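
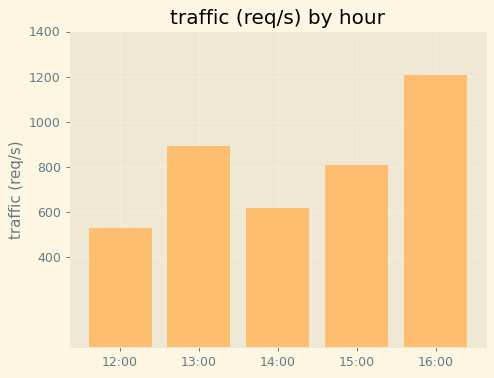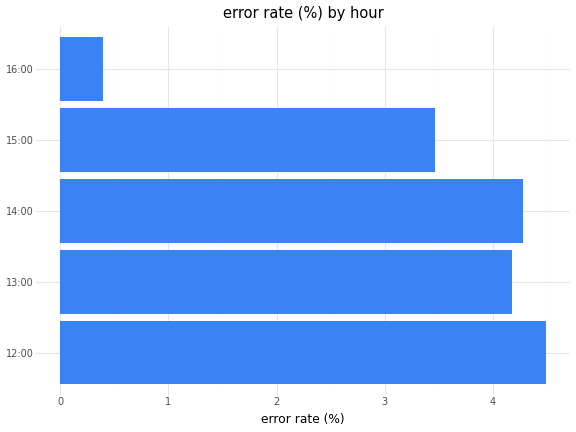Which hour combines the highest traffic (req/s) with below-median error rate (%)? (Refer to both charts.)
16:00

Chart 2 median error rate (%) ≈ 4; below-median hours: 15:00, 16:00. Among those, 16:00 has the highest traffic (req/s) (≈ 1200).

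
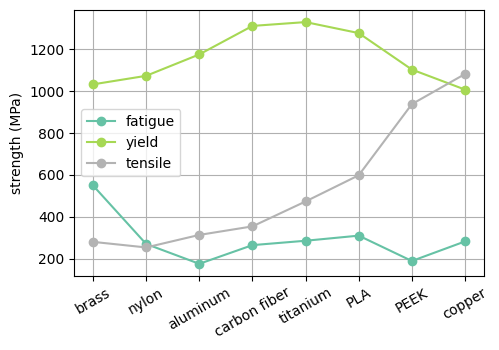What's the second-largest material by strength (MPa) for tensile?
Top 3 for tensile: copper ≈ 1100, PEEK ≈ 900, PLA ≈ 600.

PEEK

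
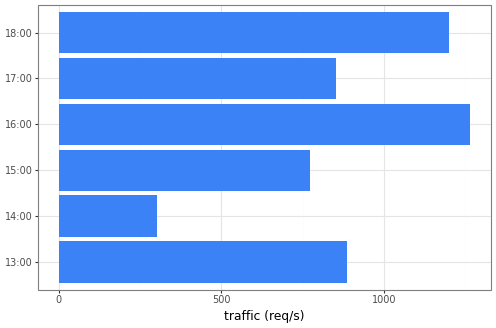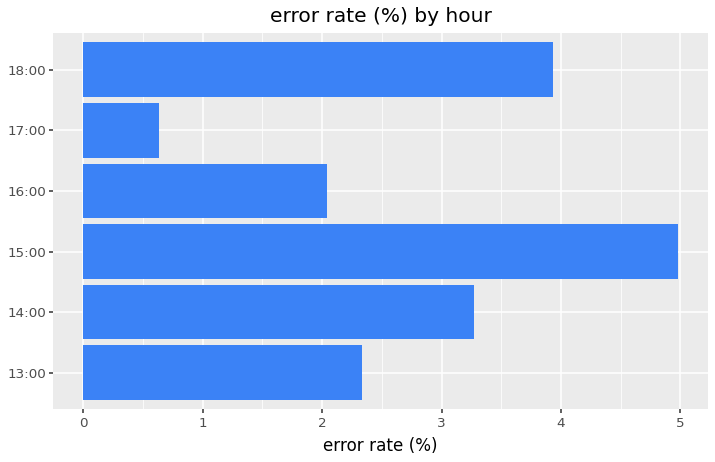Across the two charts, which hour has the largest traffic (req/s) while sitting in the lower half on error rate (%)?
Chart 2 median error rate (%) ≈ 3; below-median hours: 13:00, 16:00, 17:00. Among those, 16:00 has the highest traffic (req/s) (≈ 1200).

16:00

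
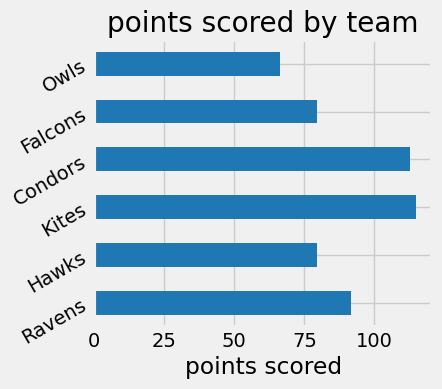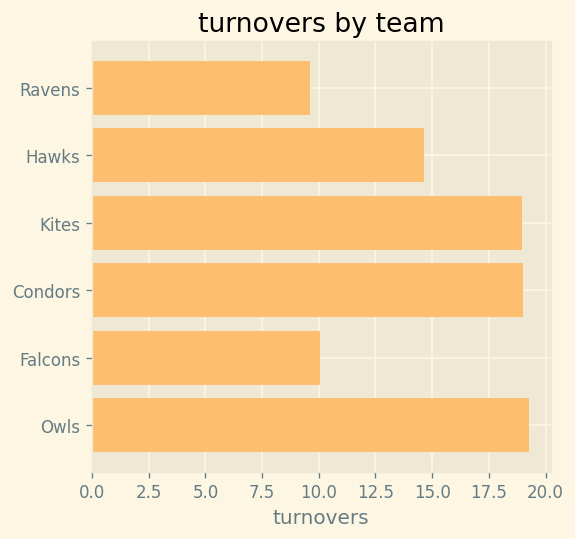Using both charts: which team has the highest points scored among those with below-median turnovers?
Ravens

Chart 2 median turnovers ≈ 16; below-median teams: Ravens, Hawks, Falcons. Among those, Ravens has the highest points scored (≈ 100).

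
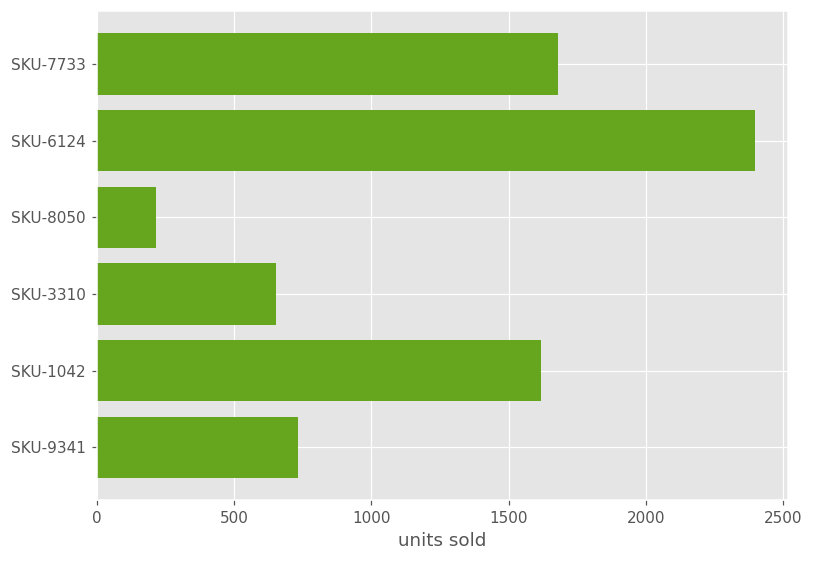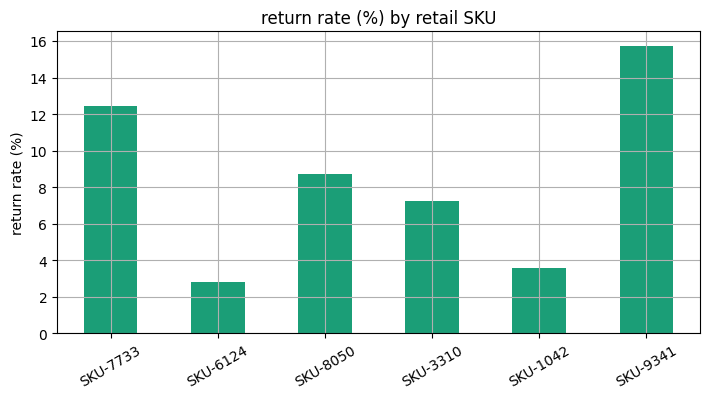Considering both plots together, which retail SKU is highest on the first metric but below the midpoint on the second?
Chart 2 median return rate (%) ≈ 8; below-median retail SKUs: SKU-6124, SKU-3310, SKU-1042. Among those, SKU-6124 has the highest units sold (≈ 2500).

SKU-6124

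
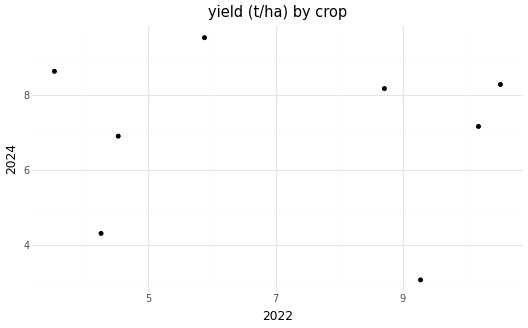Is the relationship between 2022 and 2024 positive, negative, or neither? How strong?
no clear correlation

Points are roughly uncorrelated; weak (|r| ≈ 0.1).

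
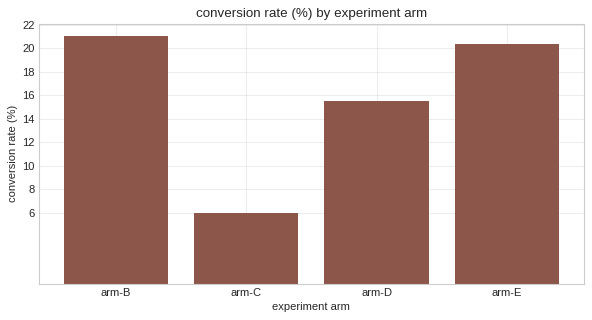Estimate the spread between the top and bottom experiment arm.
≈ 16

Max arm-B ≈ 22, min arm-C ≈ 6; range ≈ 16.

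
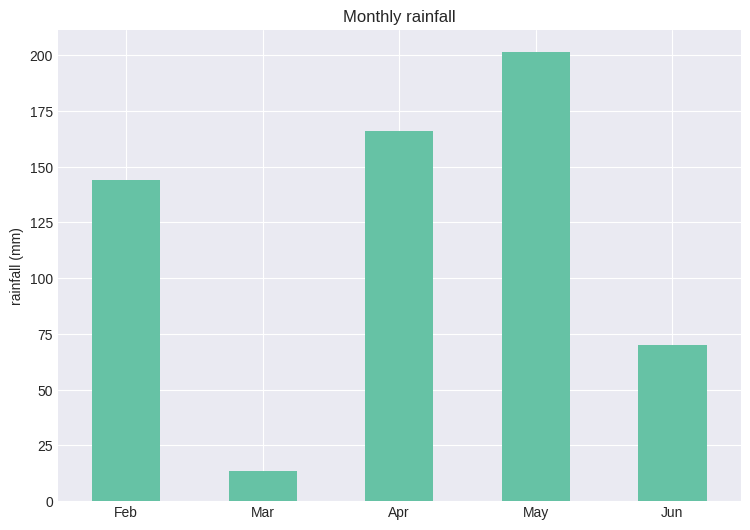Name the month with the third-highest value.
Top 4: May ≈ 200, Apr ≈ 160, Feb ≈ 140, Jun ≈ 60.

Feb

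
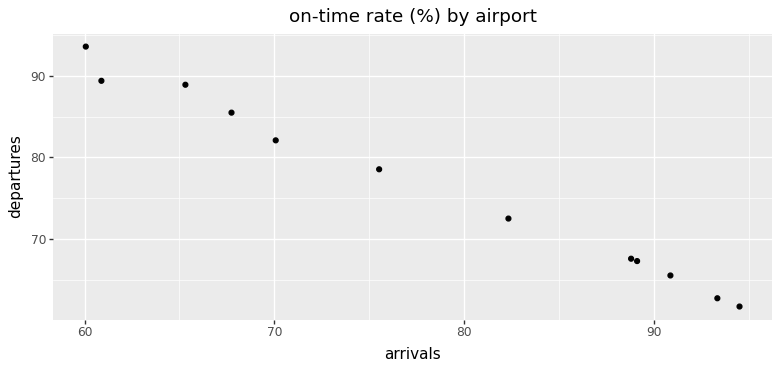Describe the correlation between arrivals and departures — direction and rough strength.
Points are negatively correlated; strong (|r| ≈ 1.0).

negative, strong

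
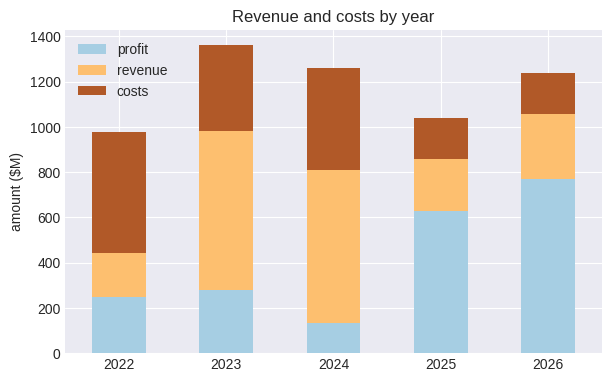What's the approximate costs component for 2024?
≈ 400

costs top ≈ 1200, bottom ≈ 800; segment ≈ 400.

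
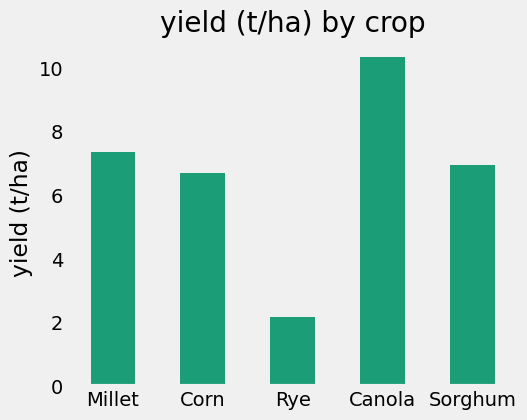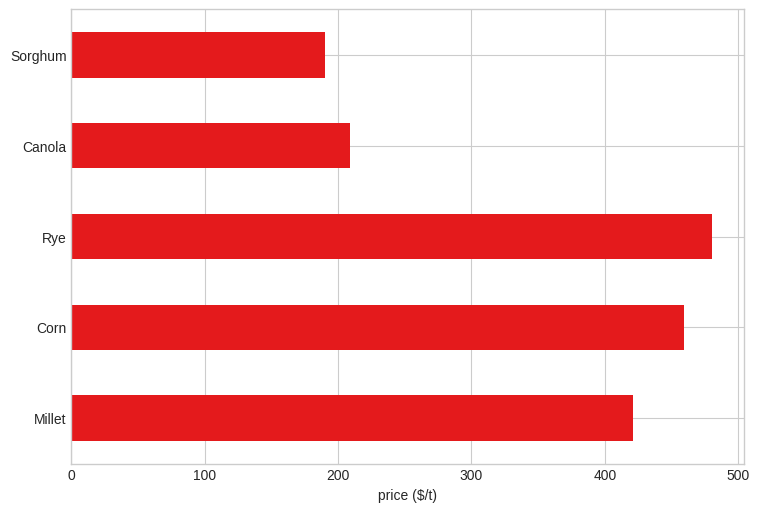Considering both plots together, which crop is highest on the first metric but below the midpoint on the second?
Canola

Chart 2 median price ($/t) ≈ 400; below-median crops: Canola, Sorghum. Among those, Canola has the highest yield (t/ha) (≈ 10).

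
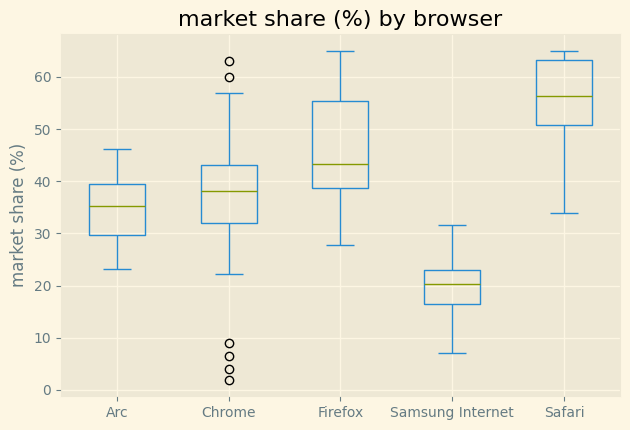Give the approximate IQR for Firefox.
Q3 ≈ 55, Q1 ≈ 40; IQR ≈ 15.

≈ 15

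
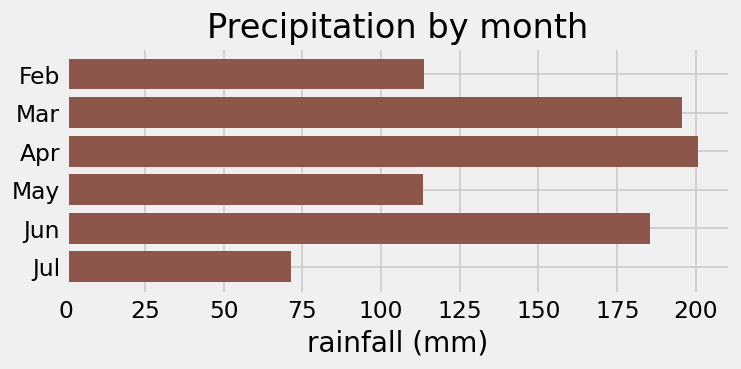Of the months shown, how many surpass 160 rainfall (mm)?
Above 160: Mar, Apr, Jun.

3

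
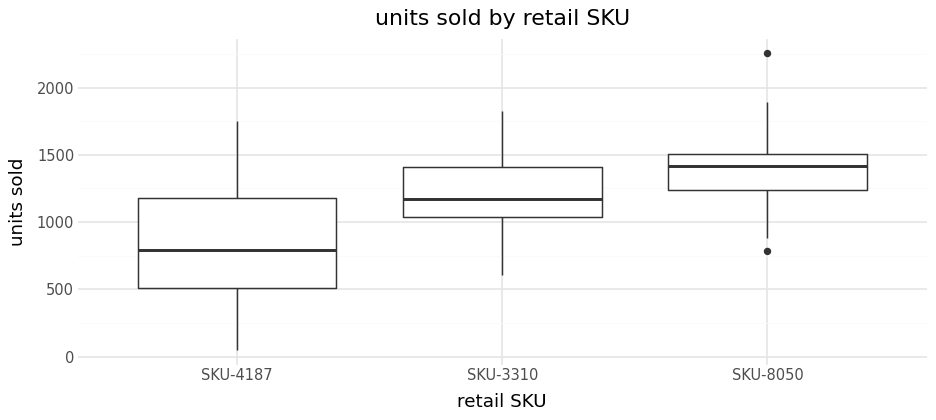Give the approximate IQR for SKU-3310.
Q3 ≈ 1400, Q1 ≈ 1050; IQR ≈ 350.

≈ 350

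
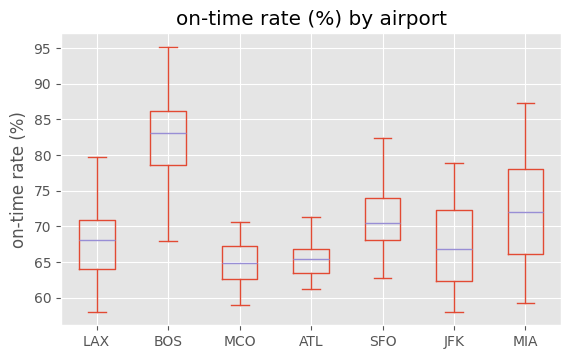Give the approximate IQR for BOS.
Q3 ≈ 86, Q1 ≈ 78; IQR ≈ 8.

≈ 8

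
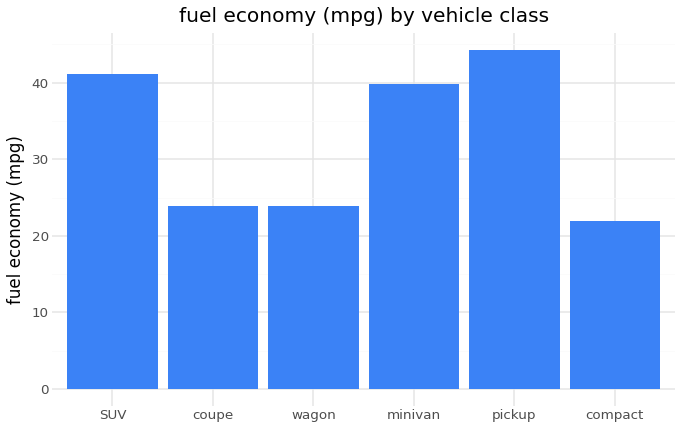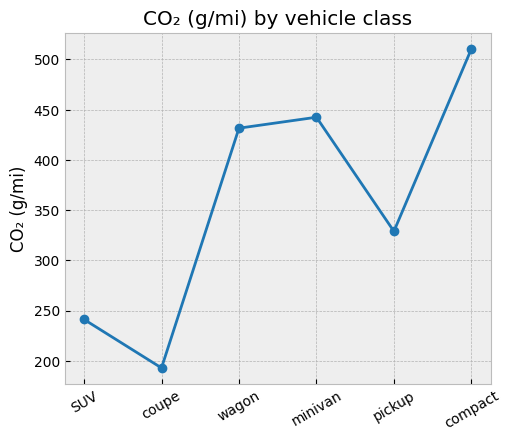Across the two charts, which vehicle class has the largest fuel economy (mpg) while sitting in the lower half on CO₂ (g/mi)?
pickup

Chart 2 median CO₂ (g/mi) ≈ 400; below-median vehicle classes: SUV, coupe, pickup. Among those, pickup has the highest fuel economy (mpg) (≈ 45).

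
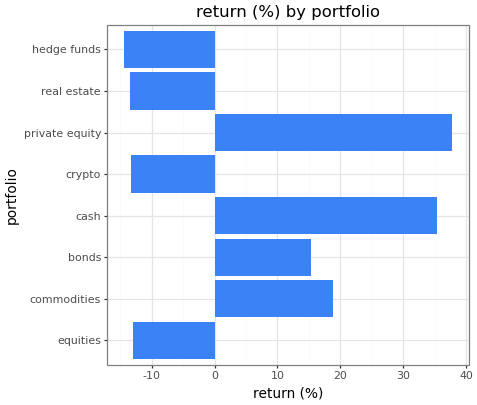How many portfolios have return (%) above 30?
2

Above 30: cash, private equity.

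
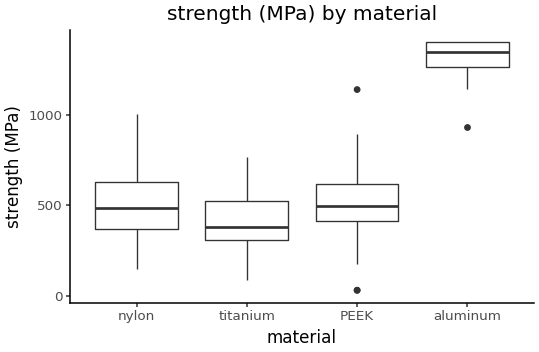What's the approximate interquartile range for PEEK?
≈ 200

Q3 ≈ 600, Q1 ≈ 400; IQR ≈ 200.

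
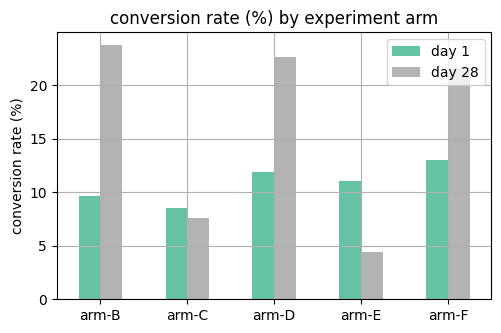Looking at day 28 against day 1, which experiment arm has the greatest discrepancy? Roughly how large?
arm-B, ≈ 14 %

arm-B: day 28 ≈ 24, day 1 ≈ 10 → gap ≈ 14. Next-largest (arm-D) is only ≈ 10.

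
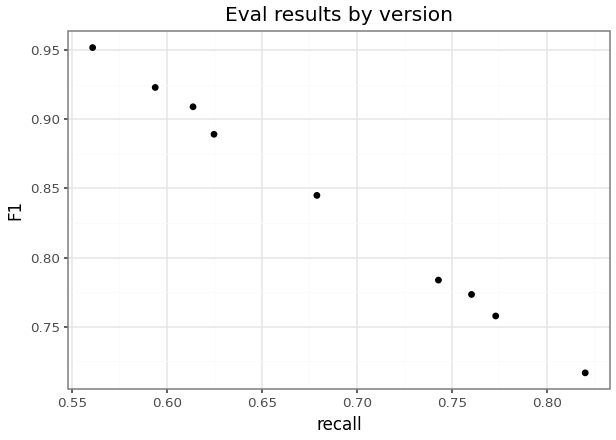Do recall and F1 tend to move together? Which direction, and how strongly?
negative, strong

Points are negatively correlated; strong (|r| ≈ 1.0).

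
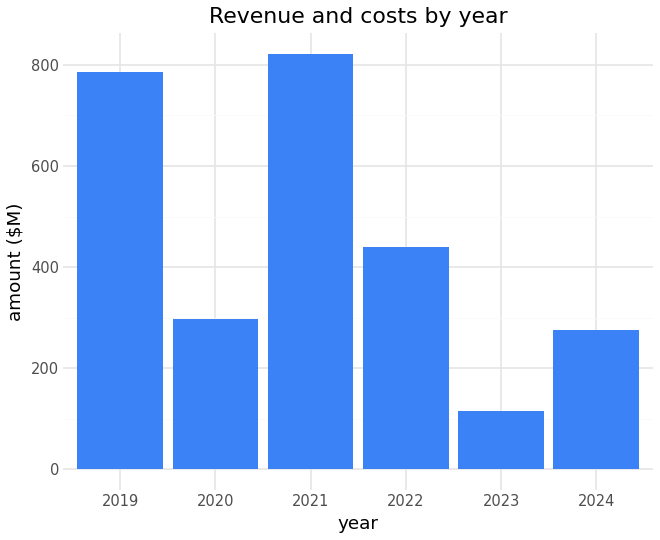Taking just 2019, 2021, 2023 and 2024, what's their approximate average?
≈ 500

(800 + 800 + 100 + 300) / 4 ≈ 500.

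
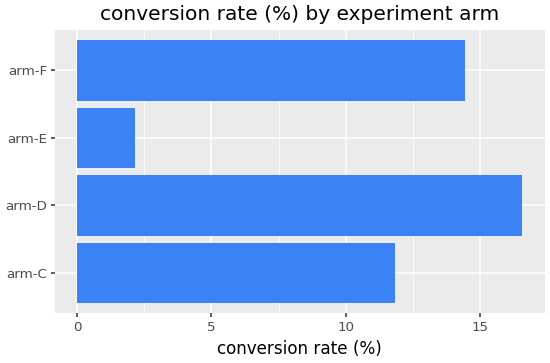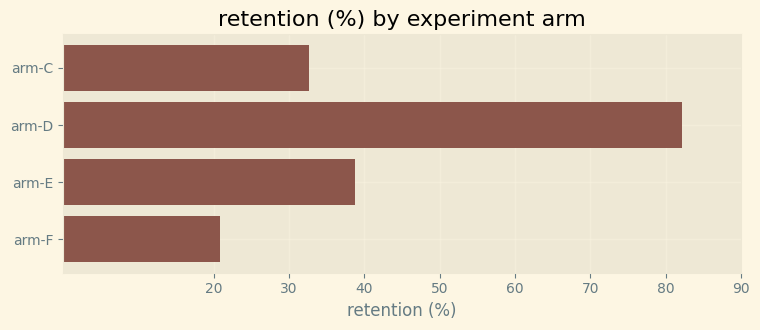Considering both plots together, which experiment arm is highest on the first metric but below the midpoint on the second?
Chart 2 median retention (%) ≈ 40; below-median experiment arms: arm-C, arm-F. Among those, arm-F has the highest conversion rate (%) (≈ 14).

arm-F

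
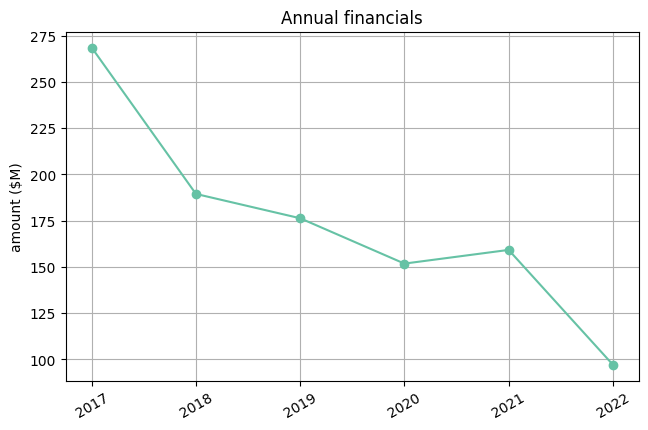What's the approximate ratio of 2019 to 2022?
2019 ≈ 180, 2022 ≈ 100; 180/100 ≈ 1.8.

≈ 1.8×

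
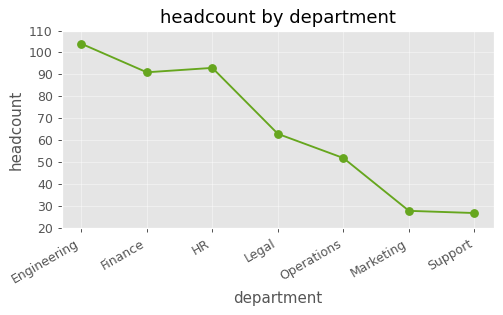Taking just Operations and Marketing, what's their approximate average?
(50 + 30) / 2 ≈ 40.

≈ 40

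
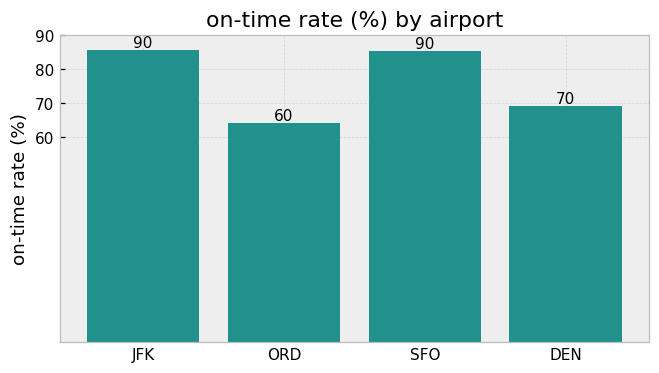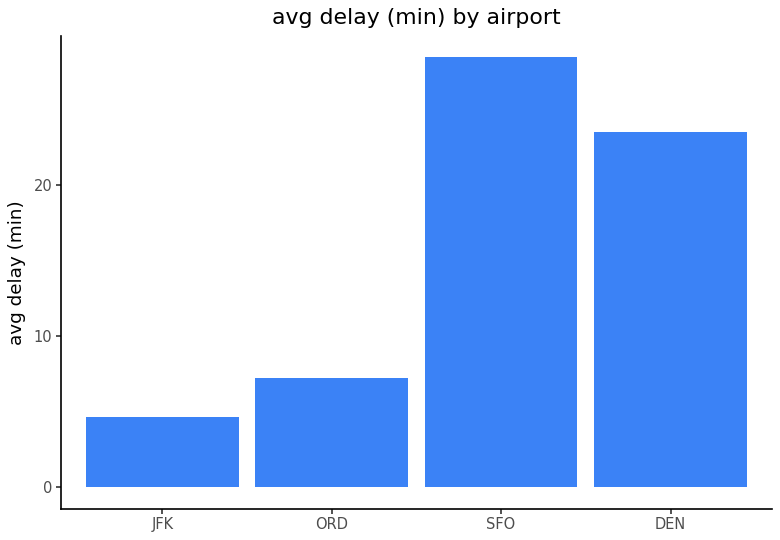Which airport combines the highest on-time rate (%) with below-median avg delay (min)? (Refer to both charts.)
JFK

Chart 2 median avg delay (min) ≈ 15; below-median airports: JFK, ORD. Among those, JFK has the highest on-time rate (%) (≈ 90).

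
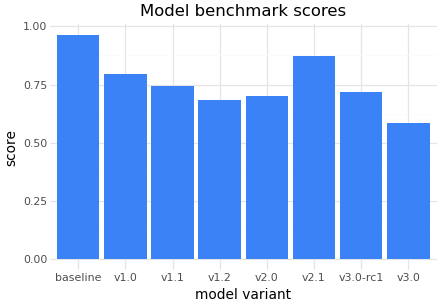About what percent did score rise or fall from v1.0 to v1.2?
≈ -12.5%

v1.0 ≈ 0.8, v1.2 ≈ 0.7; (0.7 − 0.8) / 0.8 ≈ -12.5%.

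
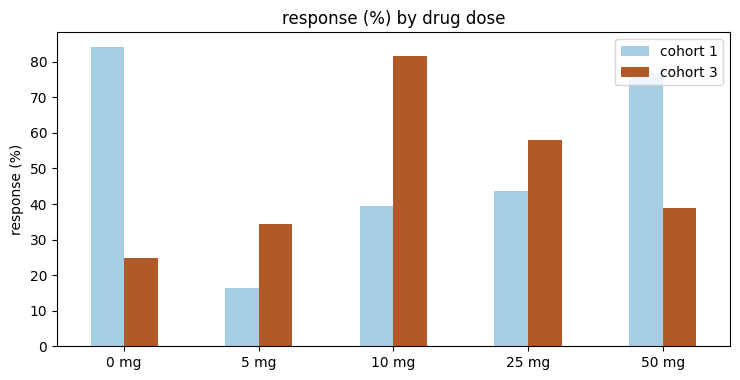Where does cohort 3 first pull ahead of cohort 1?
0 mg: cohort 3 ≈ 20 vs cohort 1 ≈ 80 (not yet); 5 mg: cohort 3 ≈ 30 vs cohort 1 ≈ 20 (first crossover).

5 mg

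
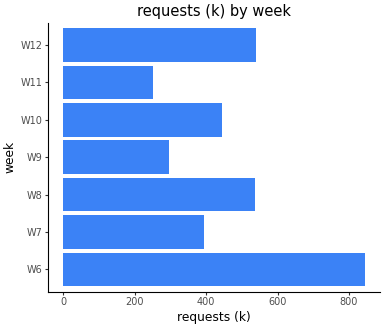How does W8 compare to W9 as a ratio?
W8 ≈ 500, W9 ≈ 300; 500/300 ≈ 1.67.

≈ 1.67×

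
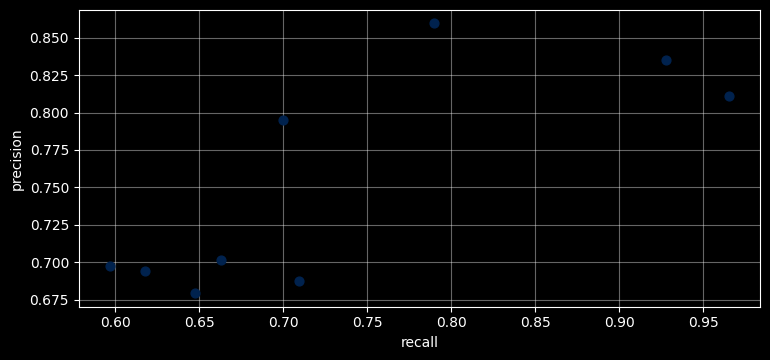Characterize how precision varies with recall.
Points are positively correlated; strong (|r| ≈ 0.8).

positive, strong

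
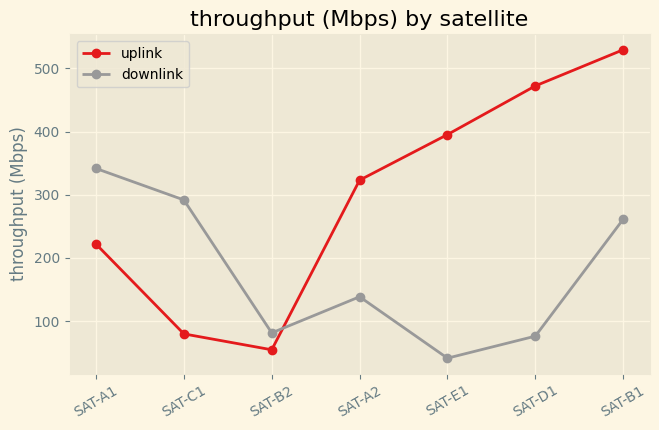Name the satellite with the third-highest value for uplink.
SAT-E1

Top 4 for uplink: SAT-B1 ≈ 550, SAT-D1 ≈ 450, SAT-E1 ≈ 400, SAT-A2 ≈ 300.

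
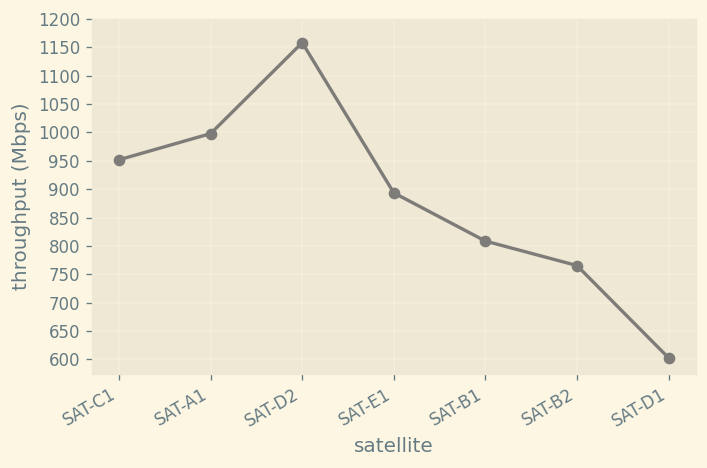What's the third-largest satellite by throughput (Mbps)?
Top 4: SAT-D2 ≈ 1150, SAT-A1 ≈ 1000, SAT-C1 ≈ 950, SAT-E1 ≈ 900.

SAT-C1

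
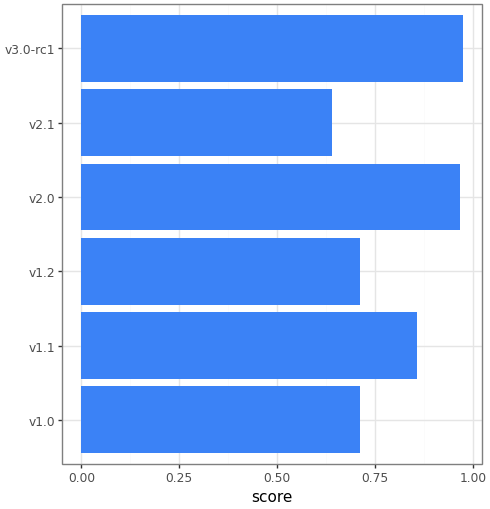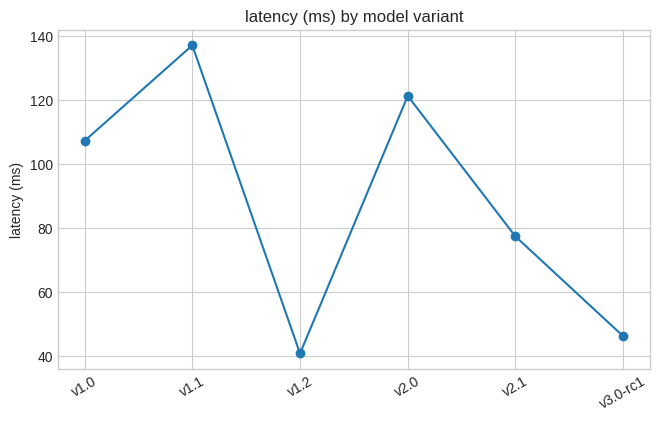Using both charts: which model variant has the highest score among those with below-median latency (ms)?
v3.0-rc1

Chart 2 median latency (ms) ≈ 100; below-median model variants: v1.2, v2.1, v3.0-rc1. Among those, v3.0-rc1 has the highest score (≈ 1).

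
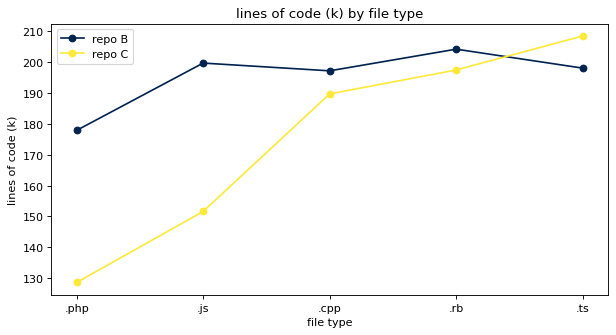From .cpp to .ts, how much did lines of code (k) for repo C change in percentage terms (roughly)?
.cpp ≈ 190, .ts ≈ 210; (210 − 190) / 190 ≈ +10.5%.

≈ +10.5%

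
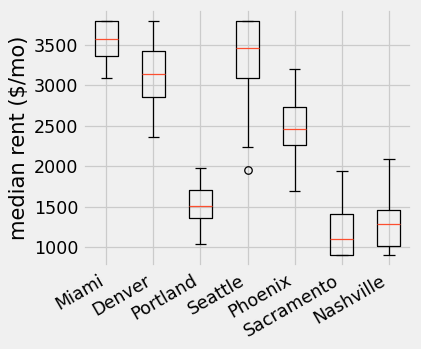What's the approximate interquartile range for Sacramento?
≈ 500

Q3 ≈ 1500, Q1 ≈ 1000; IQR ≈ 500.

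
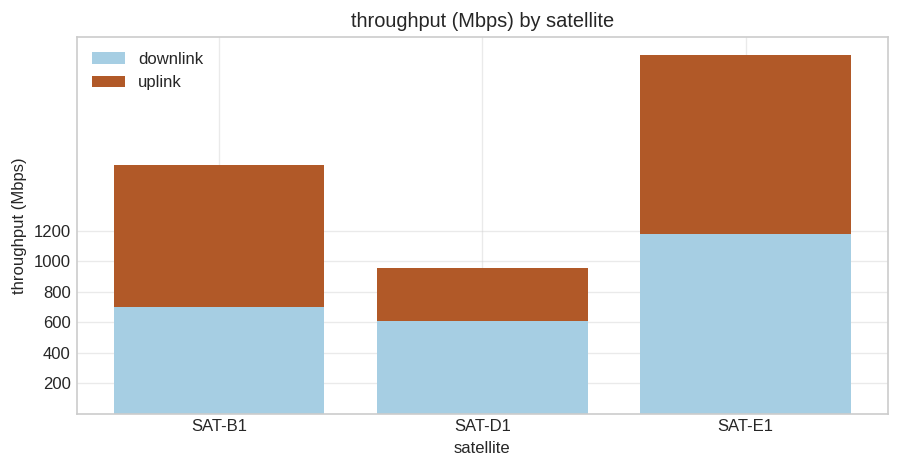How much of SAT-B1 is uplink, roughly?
uplink top ≈ 1600, bottom ≈ 800; segment ≈ 800.

≈ 800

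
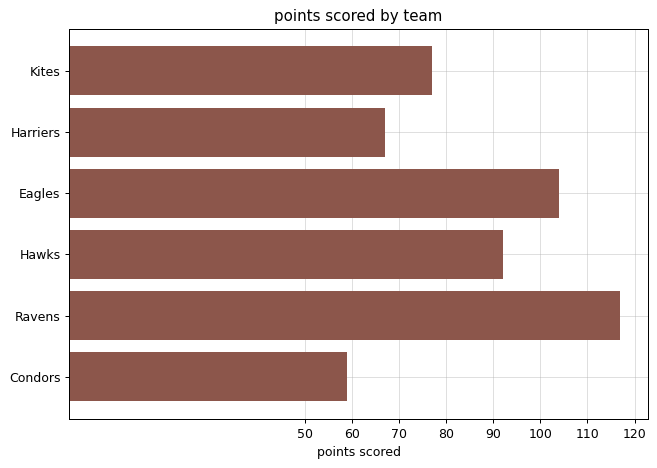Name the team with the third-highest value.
Hawks

Top 4: Ravens ≈ 120, Eagles ≈ 100, Hawks ≈ 90, Kites ≈ 80.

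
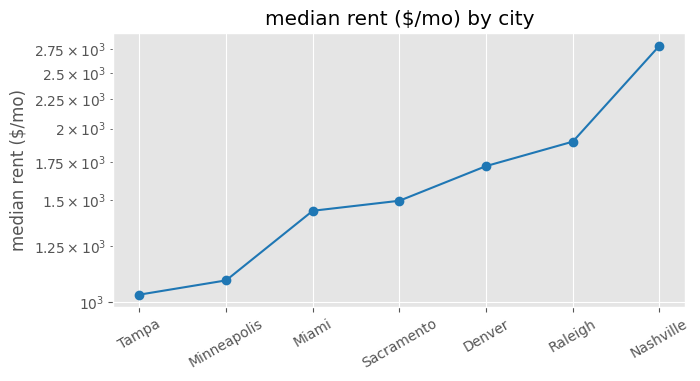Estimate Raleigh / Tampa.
≈ 1.8×

Raleigh ≈ 1800, Tampa ≈ 1000; 1800/1000 ≈ 1.8.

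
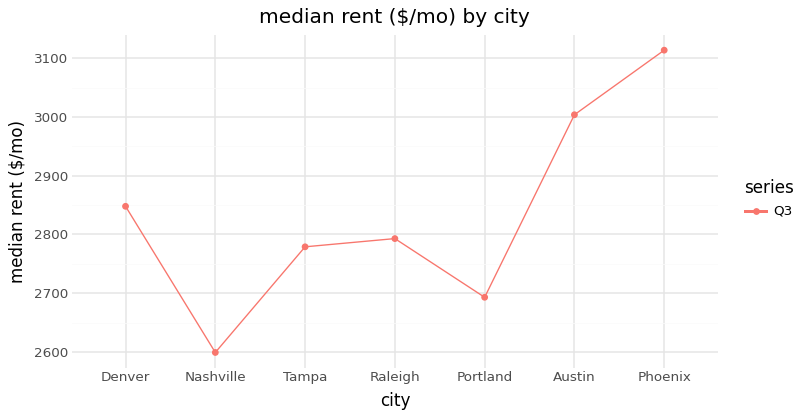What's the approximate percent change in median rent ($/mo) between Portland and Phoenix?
≈ +14.8%

Portland ≈ 2700, Phoenix ≈ 3100; (3100 − 2700) / 2700 ≈ +14.8%.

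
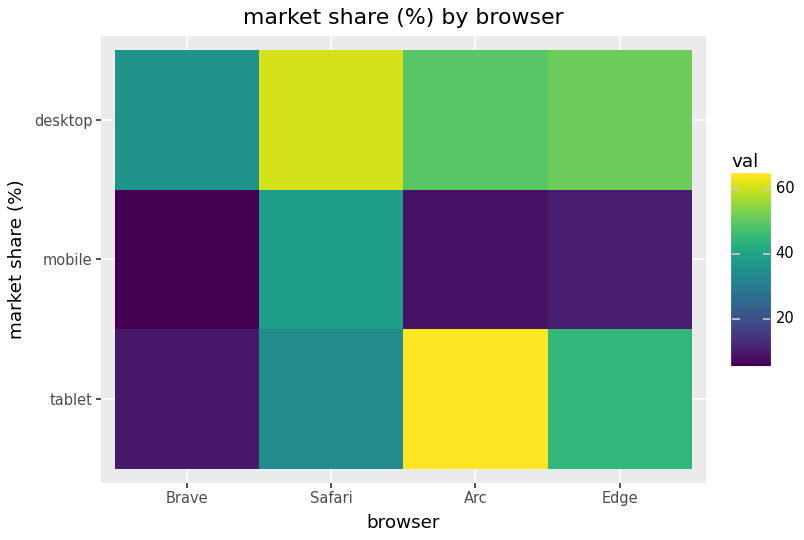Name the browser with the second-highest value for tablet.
Top 3 for tablet: Arc ≈ 65, Edge ≈ 45, Safari ≈ 35.

Edge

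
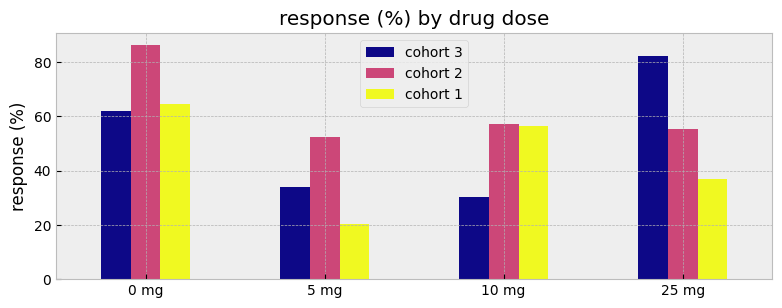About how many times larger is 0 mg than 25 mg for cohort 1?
0 mg ≈ 60, 25 mg ≈ 40; 60/40 ≈ 1.5.

≈ 1.5×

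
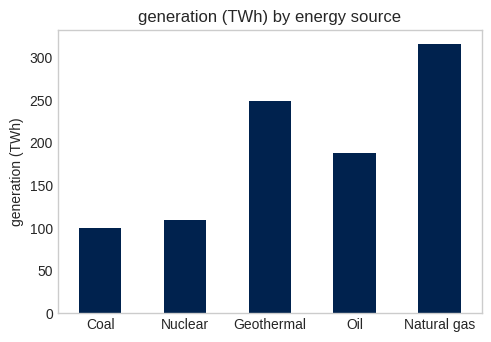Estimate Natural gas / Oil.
≈ 1.5×

Natural gas ≈ 300, Oil ≈ 200; 300/200 ≈ 1.5.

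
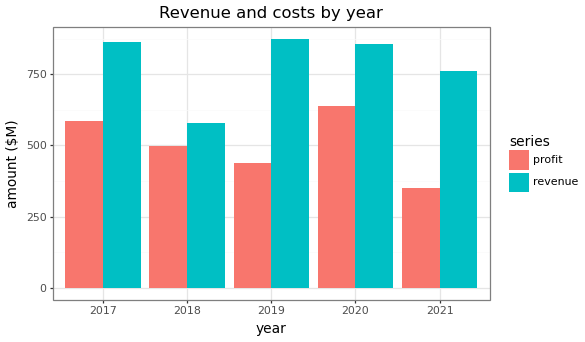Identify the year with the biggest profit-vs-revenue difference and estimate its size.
2019, ≈ 500 $M

2019: profit ≈ 400, revenue ≈ 900 → gap ≈ 500. Next-largest (2021) is only ≈ 400.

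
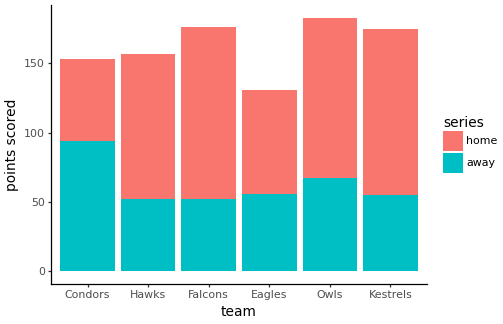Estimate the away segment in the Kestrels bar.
≈ 60

away top ≈ 60, bottom ≈ 0; segment ≈ 60.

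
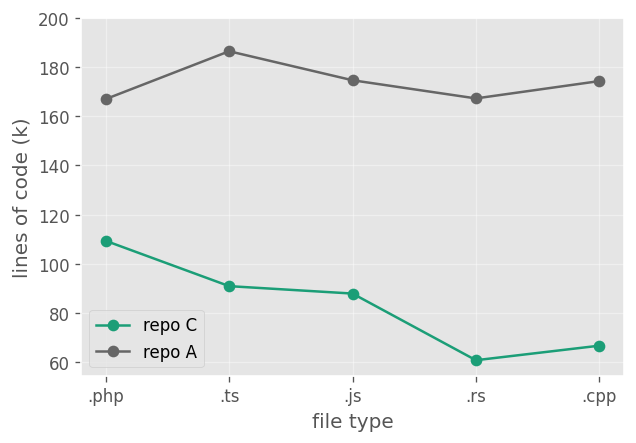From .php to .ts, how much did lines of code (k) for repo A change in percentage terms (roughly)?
≈ +12.5%

.php ≈ 160, .ts ≈ 180; (180 − 160) / 160 ≈ +12.5%.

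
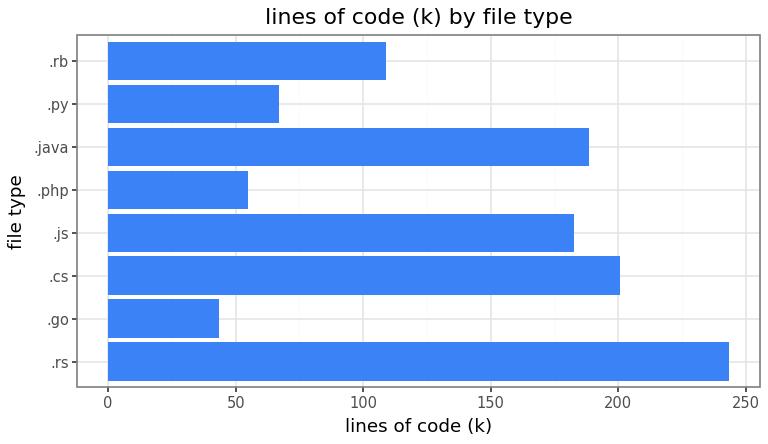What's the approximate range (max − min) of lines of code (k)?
Max .rs ≈ 250, min .go ≈ 50; range ≈ 200.

≈ 200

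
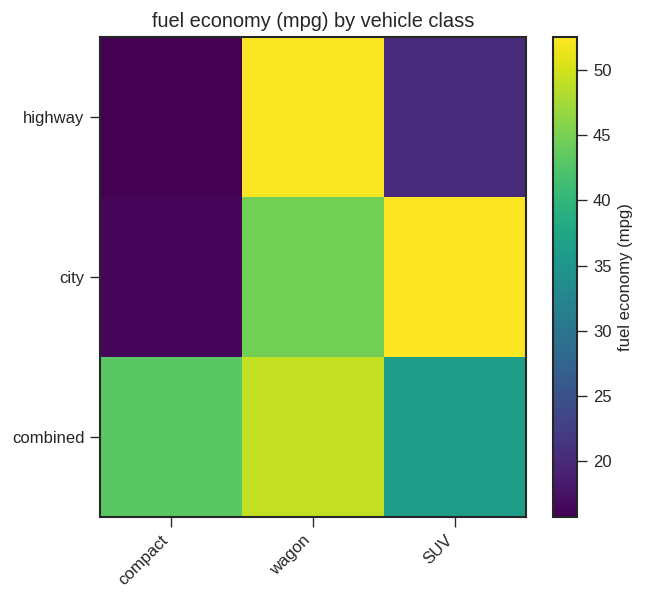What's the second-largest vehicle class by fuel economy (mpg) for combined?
Top 3 for combined: wagon ≈ 50, compact ≈ 45, SUV ≈ 35.

compact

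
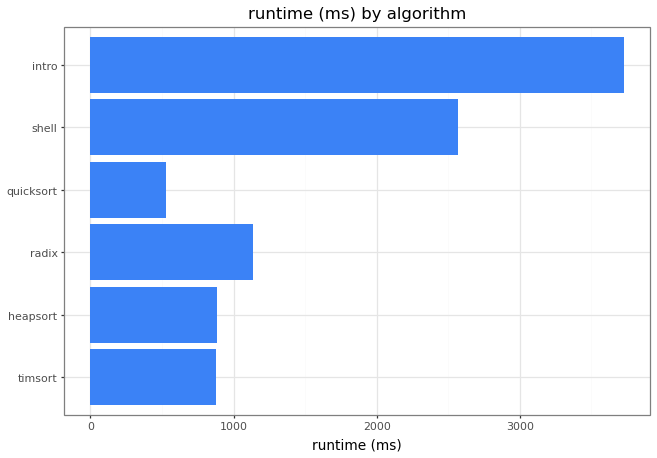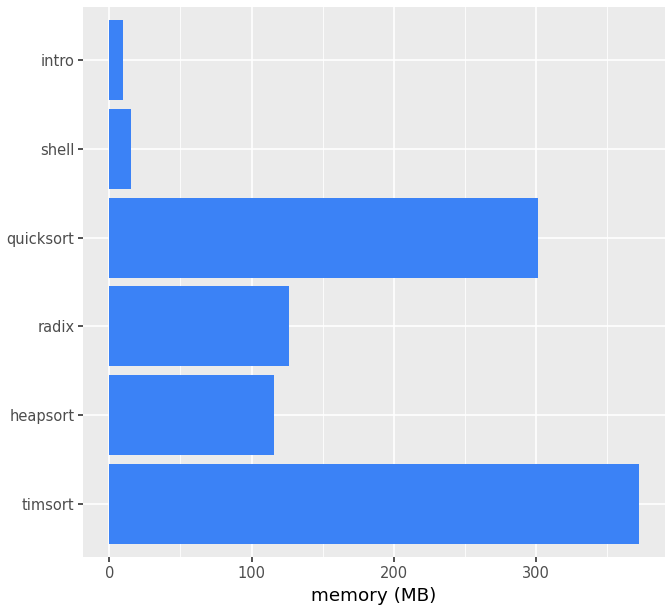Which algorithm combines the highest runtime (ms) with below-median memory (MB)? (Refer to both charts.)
intro

Chart 2 median memory (MB) ≈ 100; below-median algorithms: heapsort, shell, intro. Among those, intro has the highest runtime (ms) (≈ 3500).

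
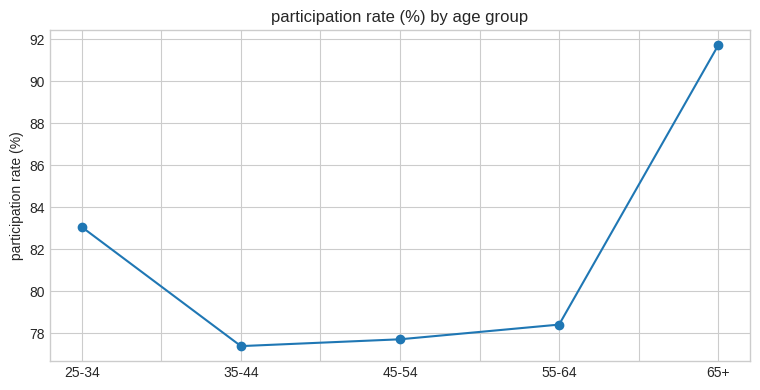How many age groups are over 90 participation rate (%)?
Above 90: 65+.

1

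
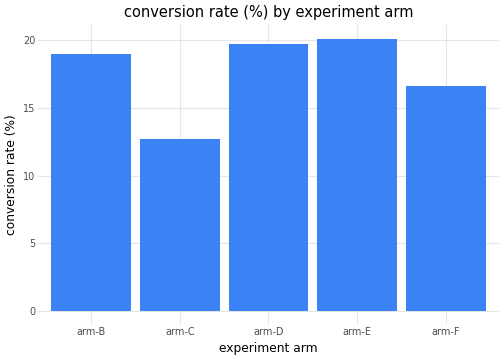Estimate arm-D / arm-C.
arm-D ≈ 20, arm-C ≈ 12; 20/12 ≈ 1.67.

≈ 1.67×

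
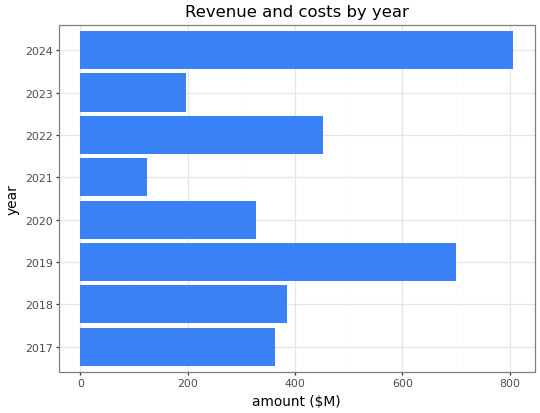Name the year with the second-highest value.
2019

Top 3: 2024 ≈ 800, 2019 ≈ 700, 2022 ≈ 500.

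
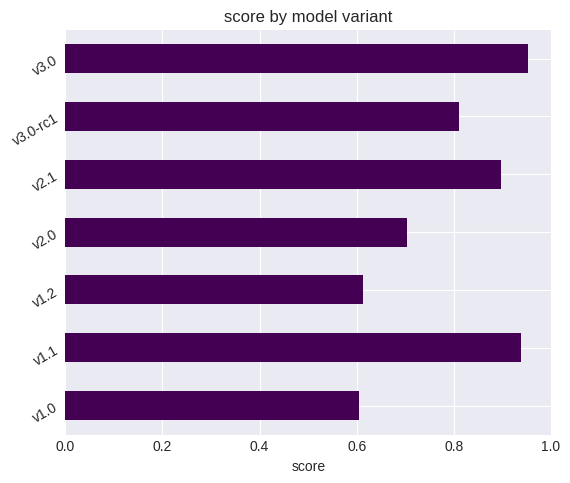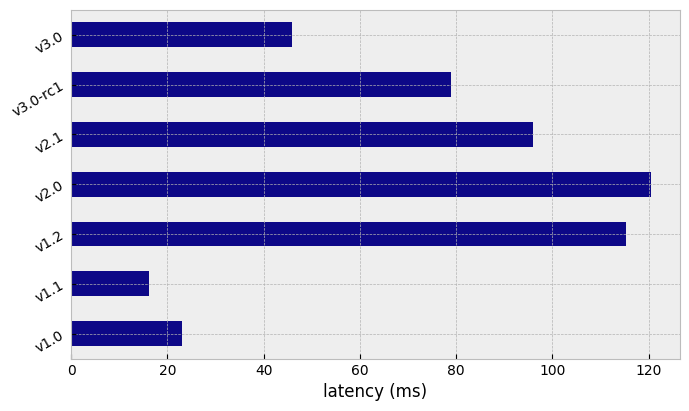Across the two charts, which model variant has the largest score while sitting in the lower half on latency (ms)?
v3.0

Chart 2 median latency (ms) ≈ 80; below-median model variants: v1.0, v1.1, v3.0. Among those, v3.0 has the highest score (≈ 1).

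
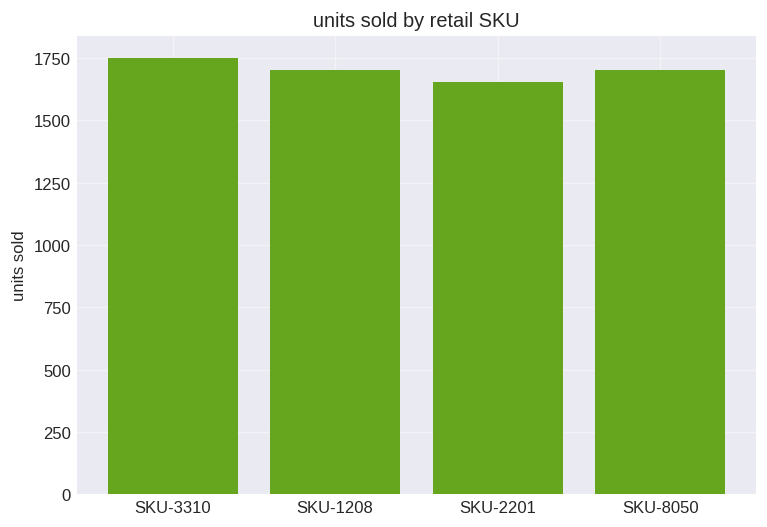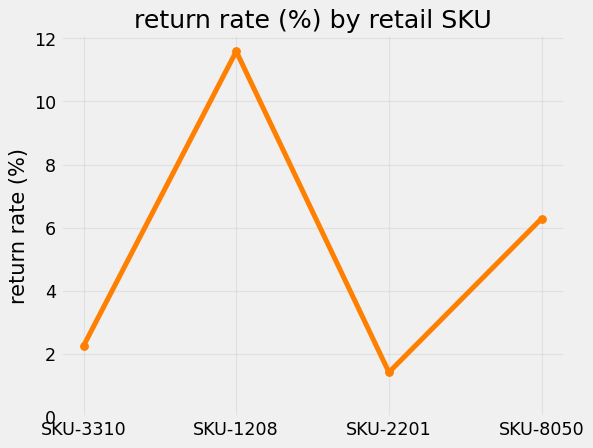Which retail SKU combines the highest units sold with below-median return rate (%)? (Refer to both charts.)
SKU-3310

Chart 2 median return rate (%) ≈ 4; below-median retail SKUs: SKU-3310, SKU-2201. Among those, SKU-3310 has the highest units sold (≈ 1800).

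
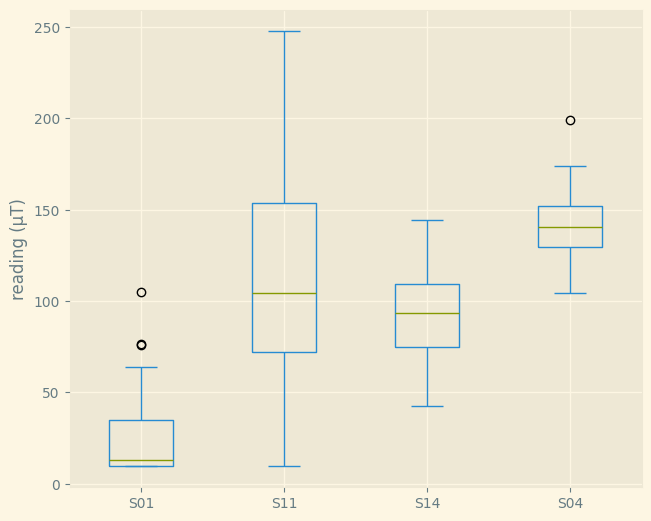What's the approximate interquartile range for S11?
Q3 ≈ 160, Q1 ≈ 80; IQR ≈ 80.

≈ 80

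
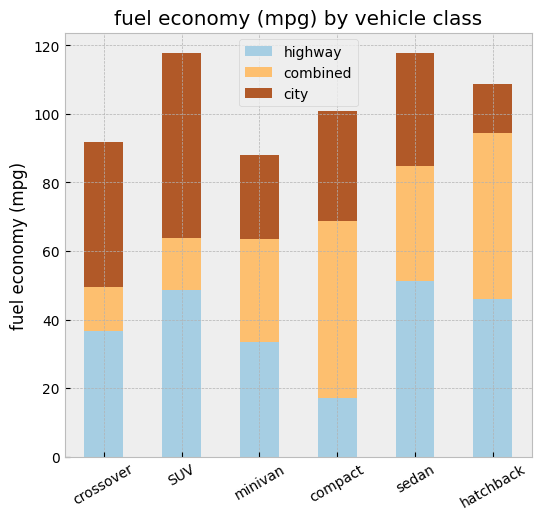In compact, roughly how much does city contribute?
city top ≈ 100, bottom ≈ 70; segment ≈ 30.

≈ 30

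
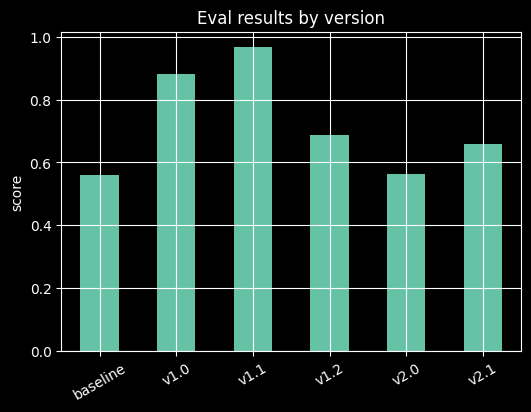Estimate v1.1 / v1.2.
v1.1 ≈ 1.0, v1.2 ≈ 0.7; 1.0/0.7 ≈ 1.43.

≈ 1.43×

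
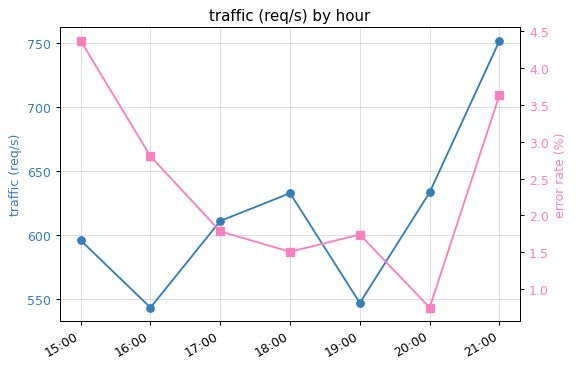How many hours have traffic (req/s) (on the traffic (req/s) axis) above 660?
Above 660: 21:00.

1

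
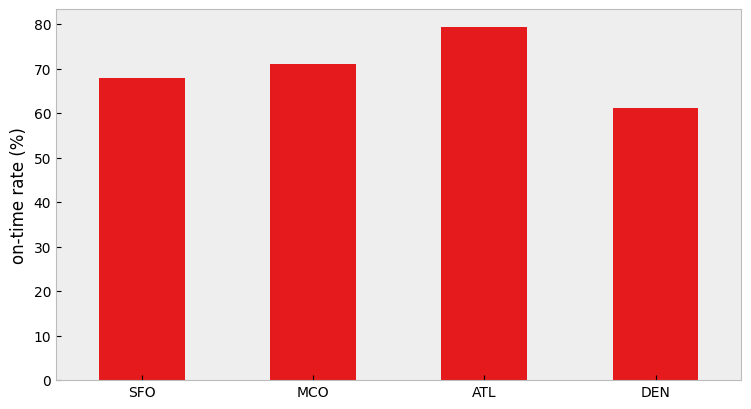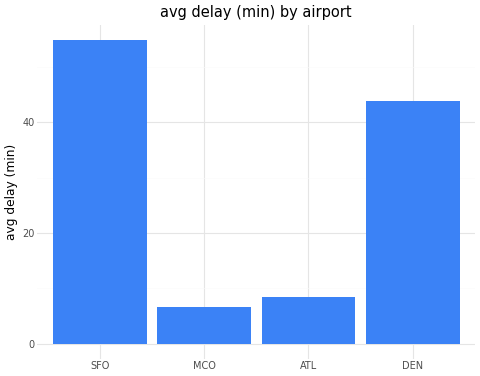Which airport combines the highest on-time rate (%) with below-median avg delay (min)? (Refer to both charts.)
ATL

Chart 2 median avg delay (min) ≈ 30; below-median airports: MCO, ATL. Among those, ATL has the highest on-time rate (%) (≈ 80).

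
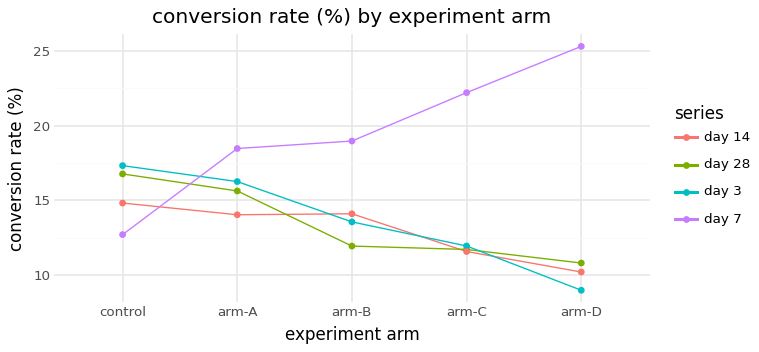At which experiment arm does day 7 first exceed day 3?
control: day 7 ≈ 12 vs day 3 ≈ 18 (not yet); arm-A: day 7 ≈ 18 vs day 3 ≈ 16 (first crossover).

arm-A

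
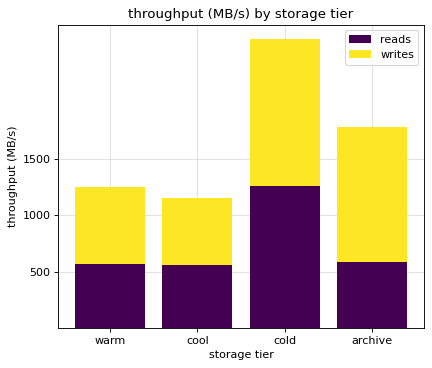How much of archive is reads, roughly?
≈ 500

reads top ≈ 500, bottom ≈ 0; segment ≈ 500.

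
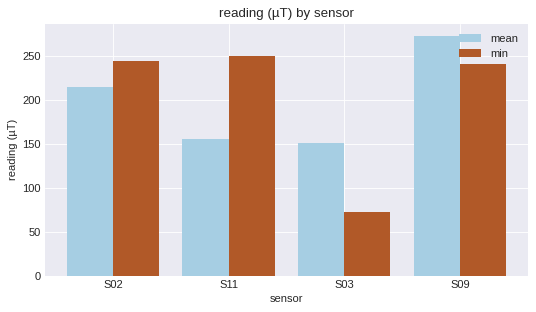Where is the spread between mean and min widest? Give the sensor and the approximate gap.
S11, ≈ 100 µT

S11: mean ≈ 150, min ≈ 250 → gap ≈ 100. Next-largest (S03) is only ≈ 75.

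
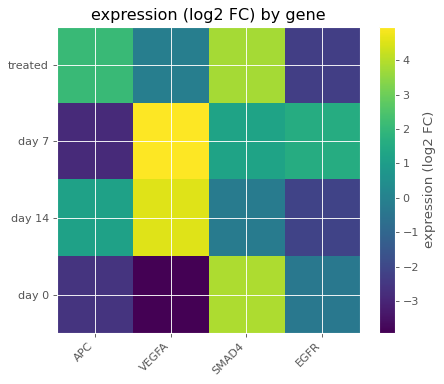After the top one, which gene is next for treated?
Top 3 for treated: SMAD4 ≈ 4, APC ≈ 2, VEGFA ≈ 0.

APC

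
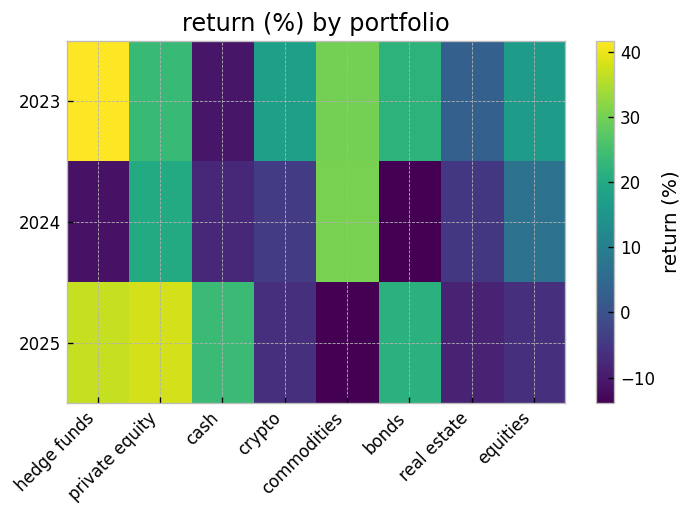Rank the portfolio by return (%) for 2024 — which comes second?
Top 3 for 2024: commodities ≈ 30, private equity ≈ 20, equities ≈ 5.

private equity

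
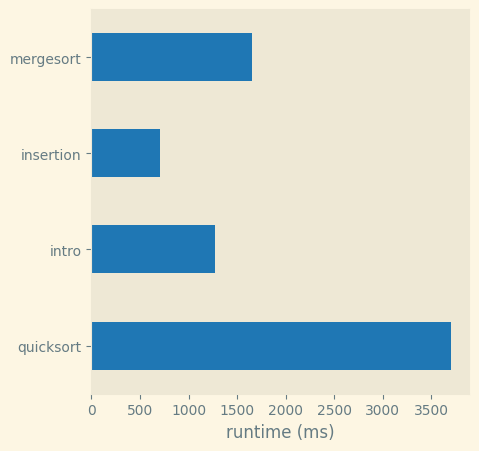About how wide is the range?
Max quicksort ≈ 3500, min insertion ≈ 500; range ≈ 3000.

≈ 3000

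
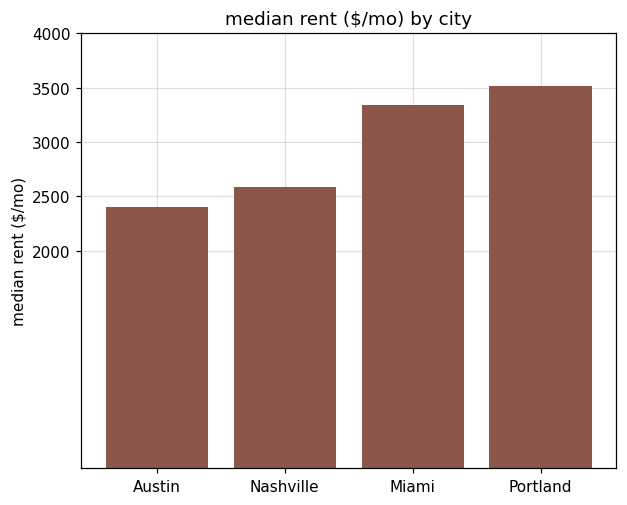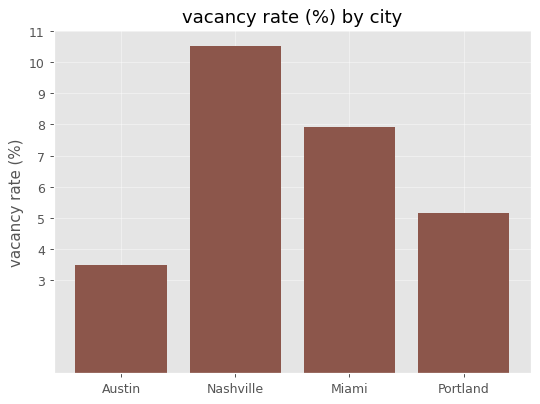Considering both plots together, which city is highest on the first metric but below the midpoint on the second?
Chart 2 median vacancy rate (%) ≈ 7; below-median cities: Austin, Portland. Among those, Portland has the highest median rent ($/mo) (≈ 3500).

Portland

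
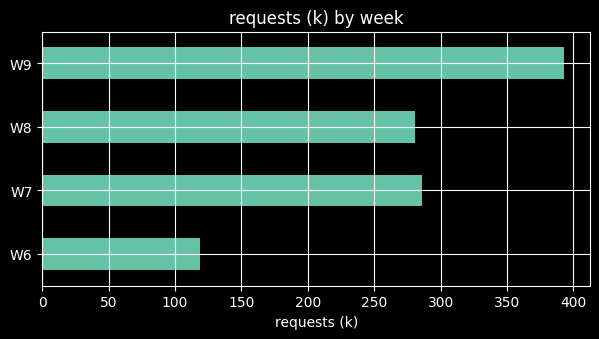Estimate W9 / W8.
≈ 1.33×

W9 ≈ 400, W8 ≈ 300; 400/300 ≈ 1.33.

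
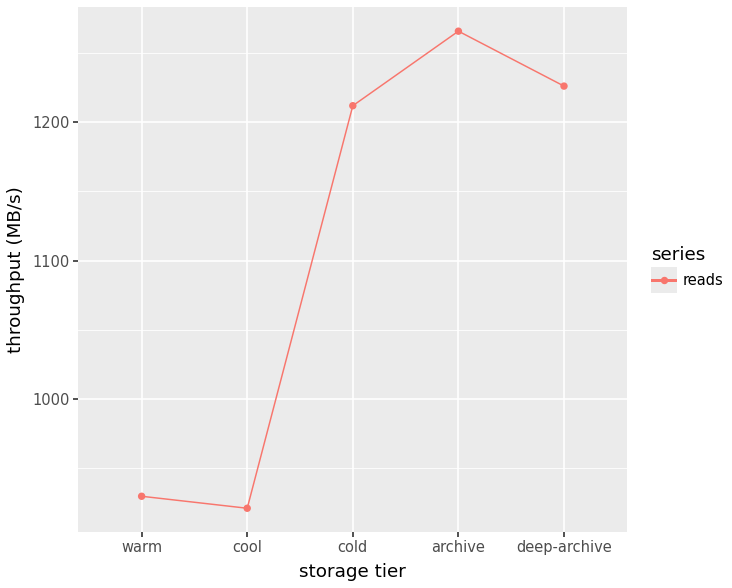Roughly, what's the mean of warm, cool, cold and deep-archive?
(950 + 900 + 1200 + 1250) / 4 ≈ 1075.

≈ 1075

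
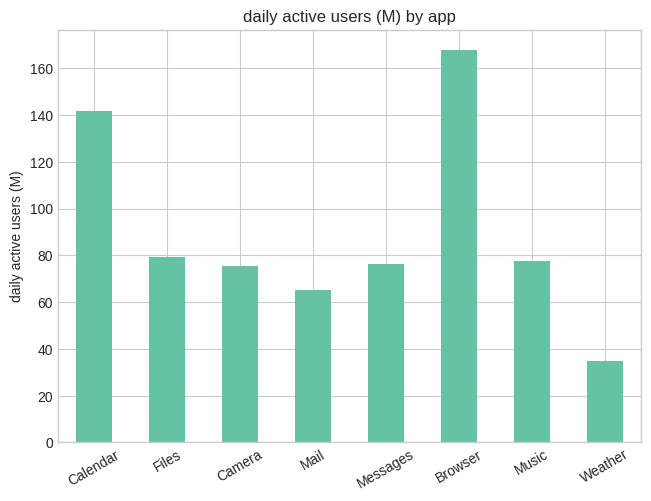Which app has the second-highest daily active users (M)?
Top 3: Browser ≈ 160, Calendar ≈ 140, Files ≈ 80.

Calendar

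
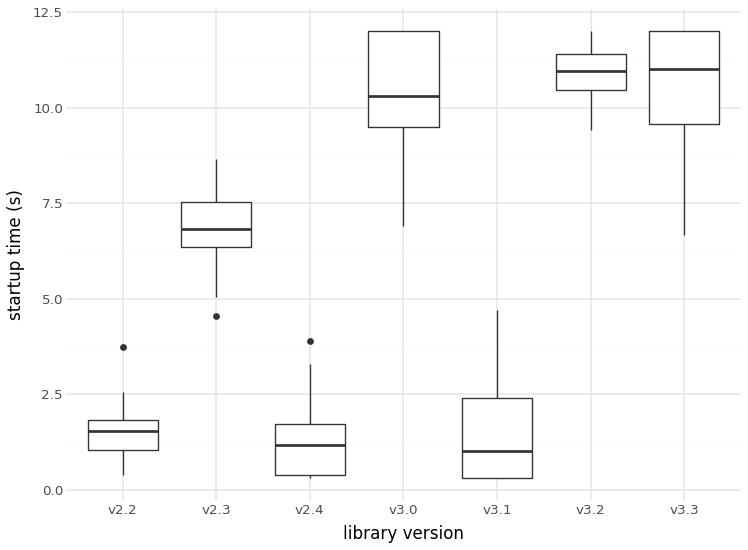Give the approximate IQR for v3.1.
Q3 ≈ 2, Q1 ≈ 0; IQR ≈ 2.

≈ 2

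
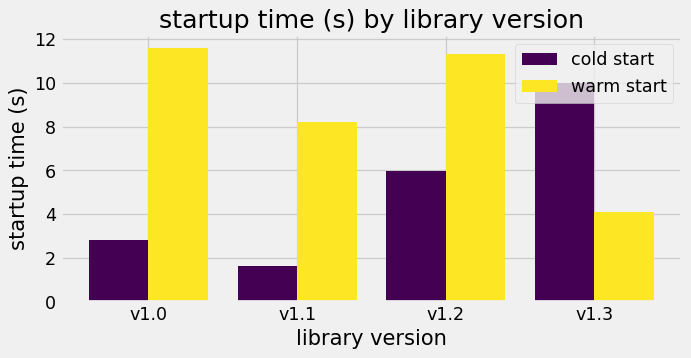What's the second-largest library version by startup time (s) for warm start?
Top 3 for warm start: v1.0 ≈ 12, v1.2 ≈ 11, v1.1 ≈ 8.

v1.2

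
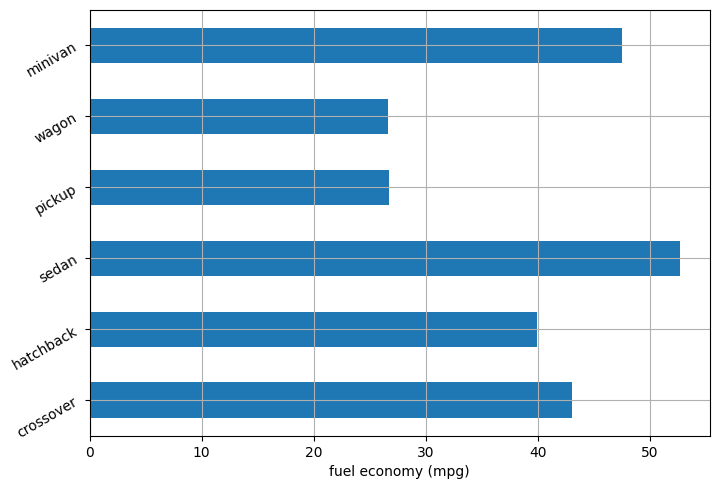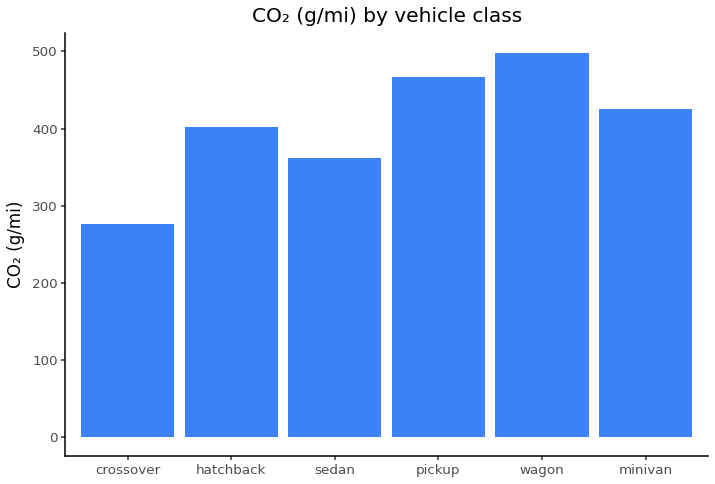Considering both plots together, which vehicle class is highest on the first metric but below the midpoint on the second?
sedan

Chart 2 median CO₂ (g/mi) ≈ 400; below-median vehicle classes: crossover, hatchback, sedan. Among those, sedan has the highest fuel economy (mpg) (≈ 55).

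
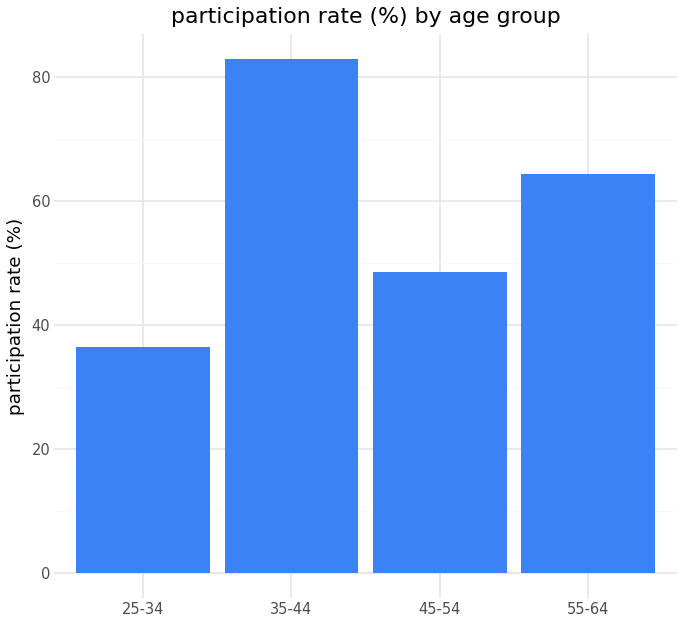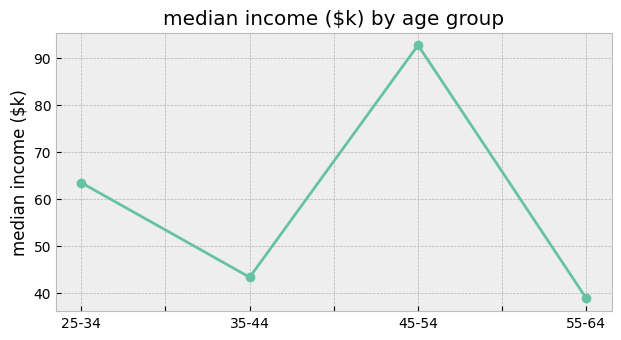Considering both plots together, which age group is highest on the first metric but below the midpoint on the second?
35-44

Chart 2 median median income ($k) ≈ 50; below-median age groups: 35-44, 55-64. Among those, 35-44 has the highest participation rate (%) (≈ 80).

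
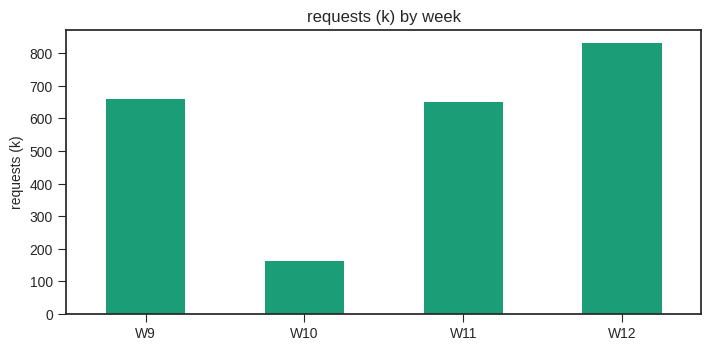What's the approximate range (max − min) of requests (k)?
Max W12 ≈ 800, min W10 ≈ 200; range ≈ 600.

≈ 600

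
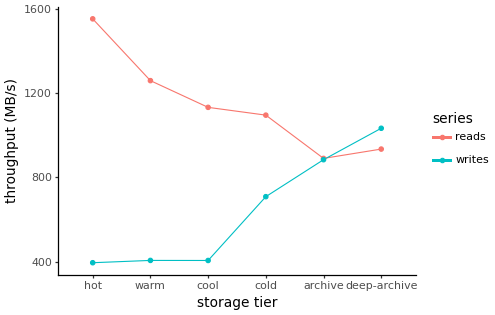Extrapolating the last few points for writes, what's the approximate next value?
≈ 1150

Last three: 700, 900, 1000 → slope ≈ 150/step → next ≈ 1150.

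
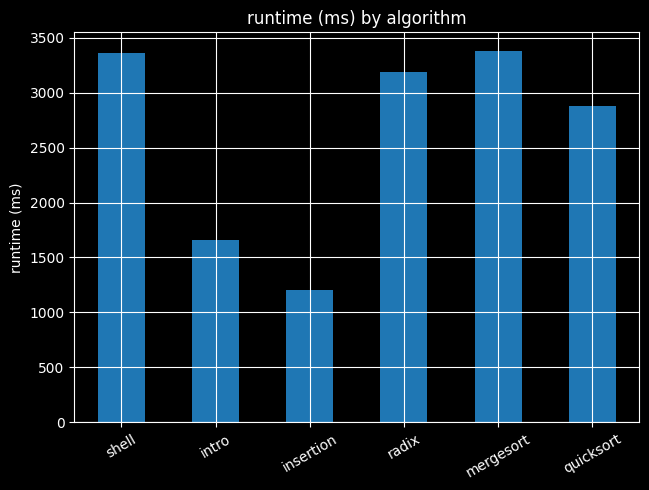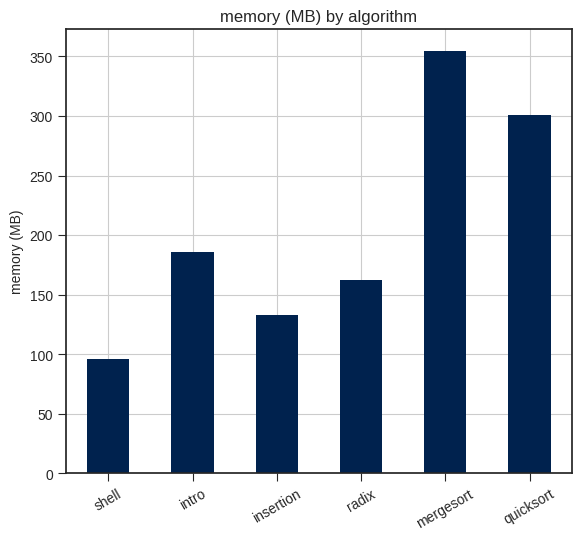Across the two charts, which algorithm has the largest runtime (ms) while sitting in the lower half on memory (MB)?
Chart 2 median memory (MB) ≈ 150; below-median algorithms: shell, insertion, radix. Among those, shell has the highest runtime (ms) (≈ 3500).

shell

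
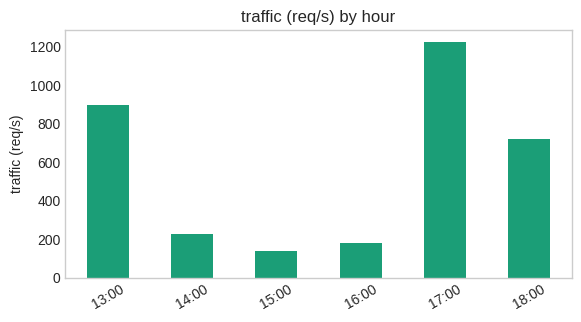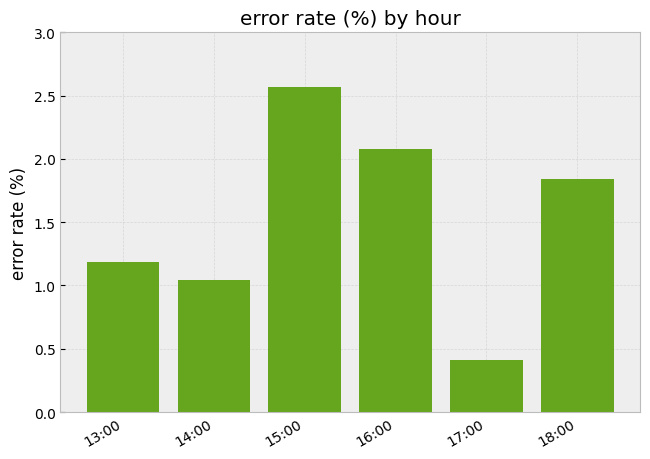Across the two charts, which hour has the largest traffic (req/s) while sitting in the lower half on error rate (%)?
Chart 2 median error rate (%) ≈ 1.5; below-median hours: 13:00, 14:00, 17:00. Among those, 17:00 has the highest traffic (req/s) (≈ 1200).

17:00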